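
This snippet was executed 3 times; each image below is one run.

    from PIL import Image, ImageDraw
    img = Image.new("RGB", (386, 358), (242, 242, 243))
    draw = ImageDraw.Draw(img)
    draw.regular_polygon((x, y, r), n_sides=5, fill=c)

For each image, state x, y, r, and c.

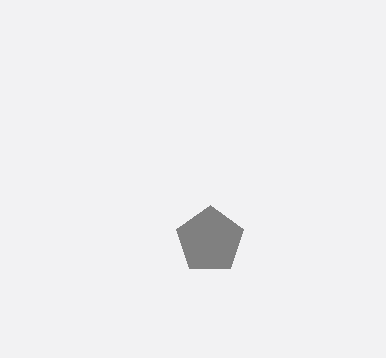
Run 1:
x = 210; y = 240; r = 35; c = 'gray'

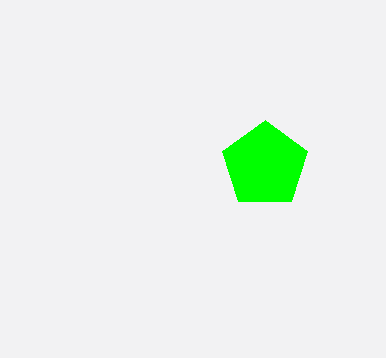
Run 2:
x = 265; y = 165; r = 45; c = 'lime'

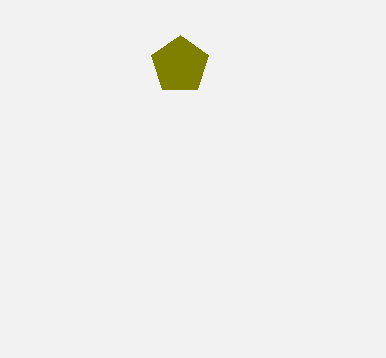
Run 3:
x = 180
y = 65
r = 30
c = 'olive'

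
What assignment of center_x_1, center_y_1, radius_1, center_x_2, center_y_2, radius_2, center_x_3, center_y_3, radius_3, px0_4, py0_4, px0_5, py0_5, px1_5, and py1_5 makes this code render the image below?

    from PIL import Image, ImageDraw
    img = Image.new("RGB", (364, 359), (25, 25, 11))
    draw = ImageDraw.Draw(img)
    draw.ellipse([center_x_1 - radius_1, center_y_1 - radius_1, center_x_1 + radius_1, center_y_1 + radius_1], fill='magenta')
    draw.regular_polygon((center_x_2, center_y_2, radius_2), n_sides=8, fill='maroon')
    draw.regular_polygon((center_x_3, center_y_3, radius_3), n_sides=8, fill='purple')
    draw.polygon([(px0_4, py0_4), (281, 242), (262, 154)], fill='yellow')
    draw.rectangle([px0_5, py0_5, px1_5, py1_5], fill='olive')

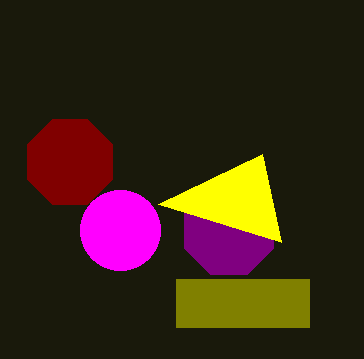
center_x_1 = 120, center_y_1 = 230, radius_1 = 40, center_x_2 = 70, center_y_2 = 162, radius_2 = 46, center_x_3 = 229, center_y_3 = 230, radius_3 = 48, px0_4 = 158, py0_4 = 204, px0_5 = 176, py0_5 = 279, px1_5 = 309, py1_5 = 327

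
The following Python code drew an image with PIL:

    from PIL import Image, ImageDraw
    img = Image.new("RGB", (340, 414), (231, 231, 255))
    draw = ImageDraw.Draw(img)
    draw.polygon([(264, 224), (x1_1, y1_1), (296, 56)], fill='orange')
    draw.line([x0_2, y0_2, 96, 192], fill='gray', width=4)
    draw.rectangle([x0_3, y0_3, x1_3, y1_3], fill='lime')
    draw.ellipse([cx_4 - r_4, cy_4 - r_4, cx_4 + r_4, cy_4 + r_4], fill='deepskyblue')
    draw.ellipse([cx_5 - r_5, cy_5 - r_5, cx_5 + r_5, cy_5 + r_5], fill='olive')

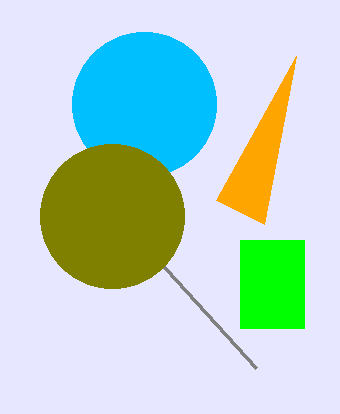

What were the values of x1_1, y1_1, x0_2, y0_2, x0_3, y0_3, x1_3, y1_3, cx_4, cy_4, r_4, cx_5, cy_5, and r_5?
x1_1 = 216, y1_1 = 200, x0_2 = 256, y0_2 = 368, x0_3 = 240, y0_3 = 240, x1_3 = 304, y1_3 = 328, cx_4 = 144, cy_4 = 104, r_4 = 72, cx_5 = 112, cy_5 = 216, r_5 = 72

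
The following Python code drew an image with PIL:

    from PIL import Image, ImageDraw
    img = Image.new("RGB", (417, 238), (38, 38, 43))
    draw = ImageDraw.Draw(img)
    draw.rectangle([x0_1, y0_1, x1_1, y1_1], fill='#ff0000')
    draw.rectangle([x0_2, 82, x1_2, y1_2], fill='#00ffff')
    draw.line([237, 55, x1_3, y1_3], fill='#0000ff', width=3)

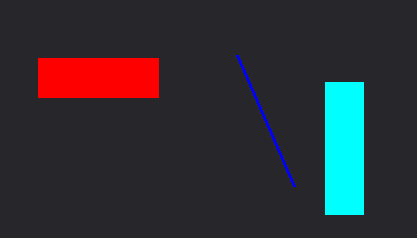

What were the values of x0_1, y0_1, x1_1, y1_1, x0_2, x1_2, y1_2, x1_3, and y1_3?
x0_1 = 38
y0_1 = 58
x1_1 = 158
y1_1 = 97
x0_2 = 325
x1_2 = 363
y1_2 = 214
x1_3 = 294
y1_3 = 186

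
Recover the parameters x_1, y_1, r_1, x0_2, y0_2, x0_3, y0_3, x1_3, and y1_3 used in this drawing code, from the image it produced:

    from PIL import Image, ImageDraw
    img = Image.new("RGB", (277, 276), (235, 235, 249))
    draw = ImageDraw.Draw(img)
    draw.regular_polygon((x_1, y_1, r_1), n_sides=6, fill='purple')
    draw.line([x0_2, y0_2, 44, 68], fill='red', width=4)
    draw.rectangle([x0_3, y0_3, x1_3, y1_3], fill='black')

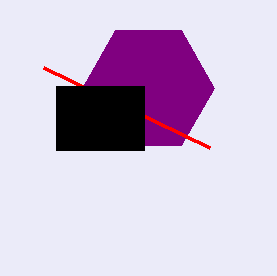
x_1 = 148
y_1 = 88
r_1 = 66
x0_2 = 210
y0_2 = 148
x0_3 = 56
y0_3 = 86
x1_3 = 144
y1_3 = 150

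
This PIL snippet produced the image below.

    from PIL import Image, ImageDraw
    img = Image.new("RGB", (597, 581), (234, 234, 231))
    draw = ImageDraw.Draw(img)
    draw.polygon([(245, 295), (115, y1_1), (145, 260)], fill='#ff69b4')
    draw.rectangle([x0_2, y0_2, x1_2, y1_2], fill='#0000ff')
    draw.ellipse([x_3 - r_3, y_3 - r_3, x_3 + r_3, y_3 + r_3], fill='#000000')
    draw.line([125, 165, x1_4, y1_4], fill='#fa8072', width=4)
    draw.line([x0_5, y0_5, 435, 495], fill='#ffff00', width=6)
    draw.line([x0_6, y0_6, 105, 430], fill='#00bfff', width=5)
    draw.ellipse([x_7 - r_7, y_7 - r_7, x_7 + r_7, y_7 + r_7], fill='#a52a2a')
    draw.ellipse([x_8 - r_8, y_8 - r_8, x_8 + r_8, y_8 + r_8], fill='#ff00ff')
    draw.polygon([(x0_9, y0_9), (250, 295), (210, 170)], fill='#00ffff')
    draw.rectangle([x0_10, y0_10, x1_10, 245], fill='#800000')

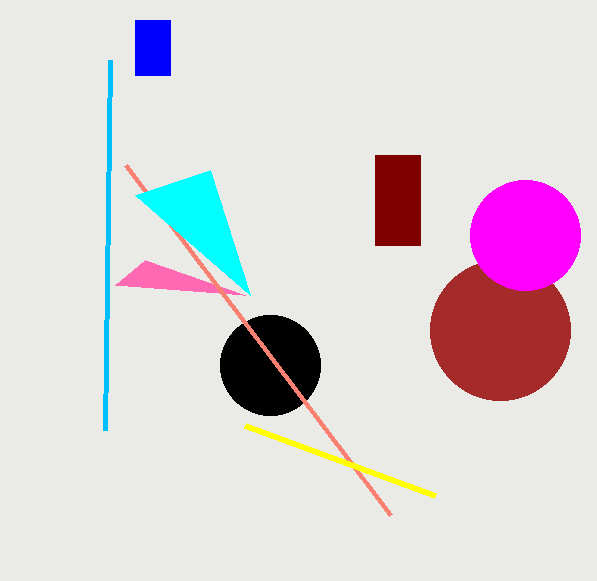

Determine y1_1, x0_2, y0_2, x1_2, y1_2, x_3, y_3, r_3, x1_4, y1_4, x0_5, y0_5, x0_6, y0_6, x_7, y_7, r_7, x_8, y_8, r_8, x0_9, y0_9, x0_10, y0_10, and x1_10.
y1_1 = 285; x0_2 = 135; y0_2 = 20; x1_2 = 170; y1_2 = 75; x_3 = 270; y_3 = 365; r_3 = 50; x1_4 = 390; y1_4 = 515; x0_5 = 245; y0_5 = 425; x0_6 = 110; y0_6 = 60; x_7 = 500; y_7 = 330; r_7 = 70; x_8 = 525; y_8 = 235; r_8 = 55; x0_9 = 135; y0_9 = 195; x0_10 = 375; y0_10 = 155; x1_10 = 420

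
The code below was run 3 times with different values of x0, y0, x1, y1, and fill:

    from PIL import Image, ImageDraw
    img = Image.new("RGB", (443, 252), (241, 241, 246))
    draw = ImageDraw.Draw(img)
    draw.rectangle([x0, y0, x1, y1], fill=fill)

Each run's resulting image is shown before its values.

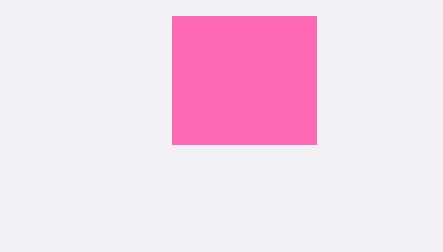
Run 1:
x0 = 172, y0 = 16, x1 = 316, y1 = 144, fill = 'hotpink'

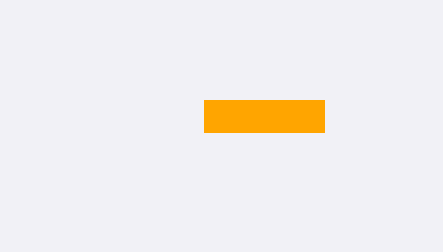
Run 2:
x0 = 204; y0 = 100; x1 = 324; y1 = 132; fill = 'orange'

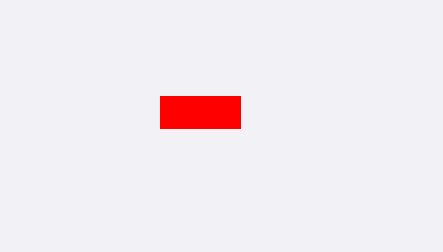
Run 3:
x0 = 160; y0 = 96; x1 = 240; y1 = 128; fill = 'red'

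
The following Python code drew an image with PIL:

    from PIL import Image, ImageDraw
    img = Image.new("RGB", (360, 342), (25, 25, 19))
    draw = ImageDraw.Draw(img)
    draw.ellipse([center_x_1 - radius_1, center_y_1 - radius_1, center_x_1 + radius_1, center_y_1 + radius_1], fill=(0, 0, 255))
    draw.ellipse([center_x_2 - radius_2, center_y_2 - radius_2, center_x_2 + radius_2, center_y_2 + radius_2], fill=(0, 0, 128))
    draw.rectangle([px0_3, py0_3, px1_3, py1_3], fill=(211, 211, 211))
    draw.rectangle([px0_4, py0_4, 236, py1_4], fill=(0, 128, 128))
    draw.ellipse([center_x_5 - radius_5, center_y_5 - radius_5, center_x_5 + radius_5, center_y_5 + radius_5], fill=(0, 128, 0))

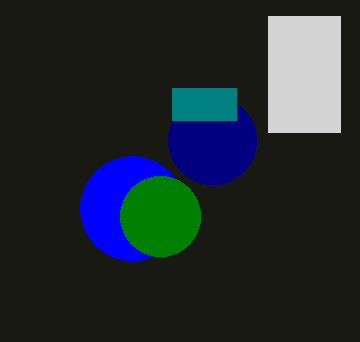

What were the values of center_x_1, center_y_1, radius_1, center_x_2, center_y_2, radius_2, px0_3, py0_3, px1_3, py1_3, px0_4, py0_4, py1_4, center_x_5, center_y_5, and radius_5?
center_x_1 = 132; center_y_1 = 208; radius_1 = 52; center_x_2 = 212; center_y_2 = 140; radius_2 = 44; px0_3 = 268; py0_3 = 16; px1_3 = 340; py1_3 = 132; px0_4 = 172; py0_4 = 88; py1_4 = 120; center_x_5 = 160; center_y_5 = 216; radius_5 = 40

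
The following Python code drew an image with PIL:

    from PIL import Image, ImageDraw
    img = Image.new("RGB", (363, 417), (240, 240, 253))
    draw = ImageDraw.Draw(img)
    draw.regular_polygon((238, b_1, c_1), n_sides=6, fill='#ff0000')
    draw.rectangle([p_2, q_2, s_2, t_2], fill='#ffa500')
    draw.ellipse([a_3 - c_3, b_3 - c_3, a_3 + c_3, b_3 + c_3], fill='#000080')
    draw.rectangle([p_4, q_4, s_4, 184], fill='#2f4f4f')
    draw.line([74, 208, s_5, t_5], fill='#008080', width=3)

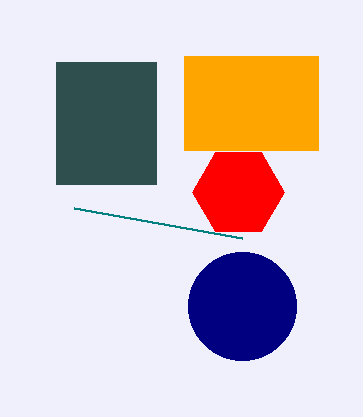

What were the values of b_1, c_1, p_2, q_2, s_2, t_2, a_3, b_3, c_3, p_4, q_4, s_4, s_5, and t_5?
b_1 = 192
c_1 = 46
p_2 = 184
q_2 = 56
s_2 = 318
t_2 = 150
a_3 = 242
b_3 = 306
c_3 = 54
p_4 = 56
q_4 = 62
s_4 = 156
s_5 = 242
t_5 = 238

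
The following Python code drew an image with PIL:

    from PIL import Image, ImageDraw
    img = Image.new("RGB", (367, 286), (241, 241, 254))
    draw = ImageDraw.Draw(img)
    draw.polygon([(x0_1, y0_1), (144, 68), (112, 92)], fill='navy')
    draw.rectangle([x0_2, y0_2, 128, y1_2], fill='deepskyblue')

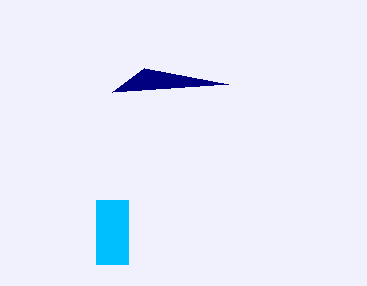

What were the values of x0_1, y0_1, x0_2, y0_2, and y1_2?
x0_1 = 228
y0_1 = 84
x0_2 = 96
y0_2 = 200
y1_2 = 264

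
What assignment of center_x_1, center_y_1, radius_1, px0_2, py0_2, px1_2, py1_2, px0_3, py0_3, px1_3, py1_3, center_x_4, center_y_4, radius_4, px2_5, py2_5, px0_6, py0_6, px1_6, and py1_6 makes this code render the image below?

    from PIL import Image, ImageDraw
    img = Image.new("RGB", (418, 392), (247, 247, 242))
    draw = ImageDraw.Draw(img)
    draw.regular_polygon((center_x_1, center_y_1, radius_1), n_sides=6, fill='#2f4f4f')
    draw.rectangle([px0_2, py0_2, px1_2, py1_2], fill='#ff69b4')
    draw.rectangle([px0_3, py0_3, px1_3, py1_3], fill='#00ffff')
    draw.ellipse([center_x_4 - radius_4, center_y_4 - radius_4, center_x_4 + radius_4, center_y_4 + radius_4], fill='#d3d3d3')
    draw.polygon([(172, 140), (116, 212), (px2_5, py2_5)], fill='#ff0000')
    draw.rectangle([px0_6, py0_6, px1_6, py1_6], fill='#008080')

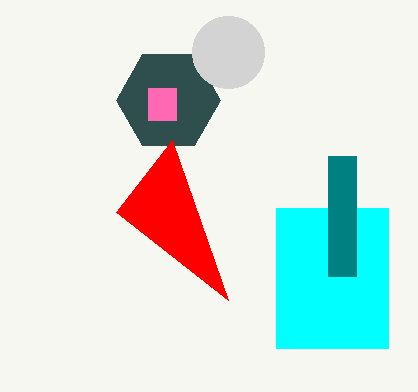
center_x_1 = 168, center_y_1 = 100, radius_1 = 52, px0_2 = 148, py0_2 = 88, px1_2 = 176, py1_2 = 120, px0_3 = 276, py0_3 = 208, px1_3 = 388, py1_3 = 348, center_x_4 = 228, center_y_4 = 52, radius_4 = 36, px2_5 = 228, py2_5 = 300, px0_6 = 328, py0_6 = 156, px1_6 = 356, py1_6 = 276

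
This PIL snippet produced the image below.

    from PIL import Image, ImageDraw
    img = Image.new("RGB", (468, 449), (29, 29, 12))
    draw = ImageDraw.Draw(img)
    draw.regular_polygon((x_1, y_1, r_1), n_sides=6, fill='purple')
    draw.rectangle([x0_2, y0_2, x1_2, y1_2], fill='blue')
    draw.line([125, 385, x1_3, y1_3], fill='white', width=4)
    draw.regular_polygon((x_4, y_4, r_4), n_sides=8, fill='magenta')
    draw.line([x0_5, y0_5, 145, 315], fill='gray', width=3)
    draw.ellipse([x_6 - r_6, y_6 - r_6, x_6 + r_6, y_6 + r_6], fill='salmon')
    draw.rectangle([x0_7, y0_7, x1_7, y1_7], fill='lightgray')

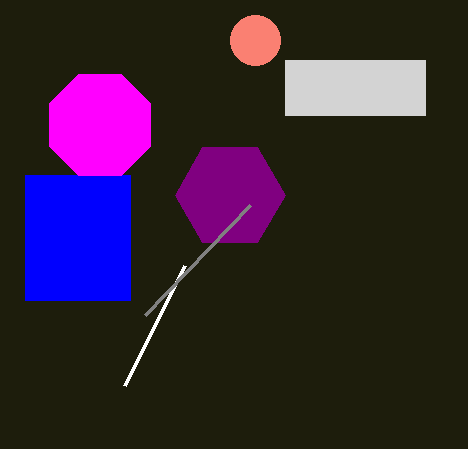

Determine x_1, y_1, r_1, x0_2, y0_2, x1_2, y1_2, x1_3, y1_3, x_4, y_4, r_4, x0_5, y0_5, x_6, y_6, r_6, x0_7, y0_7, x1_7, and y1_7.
x_1 = 230, y_1 = 195, r_1 = 55, x0_2 = 25, y0_2 = 175, x1_2 = 130, y1_2 = 300, x1_3 = 185, y1_3 = 265, x_4 = 100, y_4 = 125, r_4 = 55, x0_5 = 250, y0_5 = 205, x_6 = 255, y_6 = 40, r_6 = 25, x0_7 = 285, y0_7 = 60, x1_7 = 425, y1_7 = 115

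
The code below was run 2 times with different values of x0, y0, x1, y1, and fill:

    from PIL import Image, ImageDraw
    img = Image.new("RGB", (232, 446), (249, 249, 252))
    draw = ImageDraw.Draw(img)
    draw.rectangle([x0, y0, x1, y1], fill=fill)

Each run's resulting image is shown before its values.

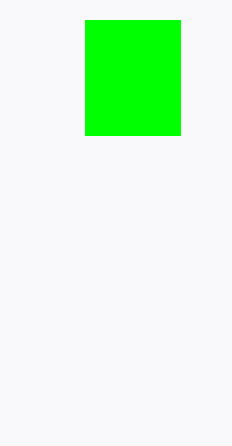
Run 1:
x0 = 85
y0 = 20
x1 = 180
y1 = 135
fill = 'lime'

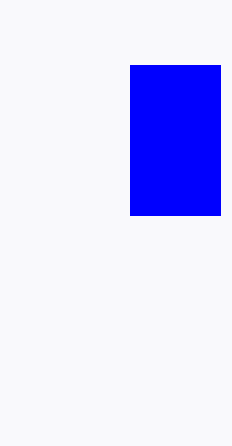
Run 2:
x0 = 130
y0 = 65
x1 = 220
y1 = 215
fill = 'blue'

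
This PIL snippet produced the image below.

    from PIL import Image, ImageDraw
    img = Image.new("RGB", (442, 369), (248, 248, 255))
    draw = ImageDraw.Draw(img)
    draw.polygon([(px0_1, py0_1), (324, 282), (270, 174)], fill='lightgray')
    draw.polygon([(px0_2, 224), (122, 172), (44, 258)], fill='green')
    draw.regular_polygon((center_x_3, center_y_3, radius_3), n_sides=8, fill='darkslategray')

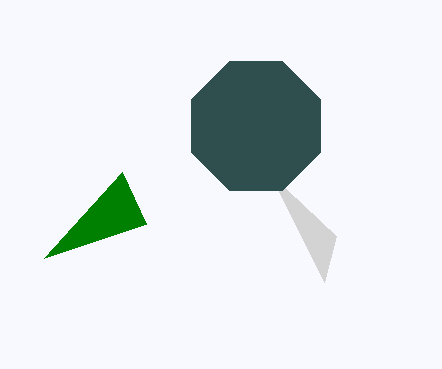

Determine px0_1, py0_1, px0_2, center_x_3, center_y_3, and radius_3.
px0_1 = 336
py0_1 = 236
px0_2 = 146
center_x_3 = 256
center_y_3 = 126
radius_3 = 70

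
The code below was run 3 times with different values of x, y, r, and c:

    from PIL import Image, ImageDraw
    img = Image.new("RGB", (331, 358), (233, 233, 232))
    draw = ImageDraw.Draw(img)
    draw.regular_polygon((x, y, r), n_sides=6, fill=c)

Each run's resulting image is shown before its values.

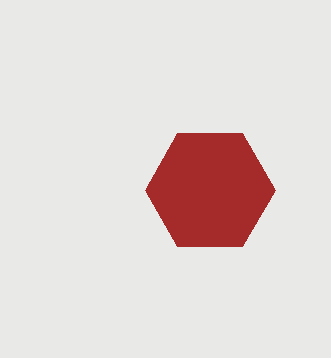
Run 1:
x = 210, y = 190, r = 65, c = 'brown'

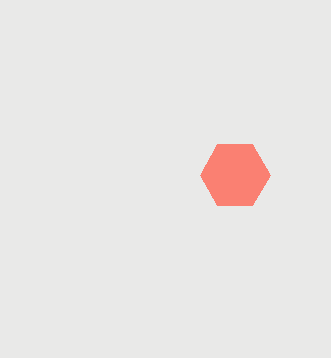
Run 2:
x = 235
y = 175
r = 35
c = 'salmon'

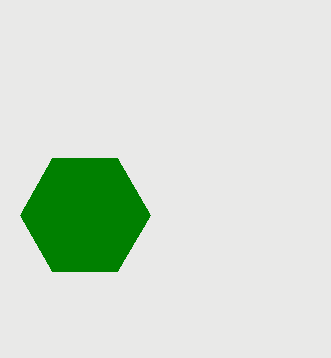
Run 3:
x = 85; y = 215; r = 65; c = 'green'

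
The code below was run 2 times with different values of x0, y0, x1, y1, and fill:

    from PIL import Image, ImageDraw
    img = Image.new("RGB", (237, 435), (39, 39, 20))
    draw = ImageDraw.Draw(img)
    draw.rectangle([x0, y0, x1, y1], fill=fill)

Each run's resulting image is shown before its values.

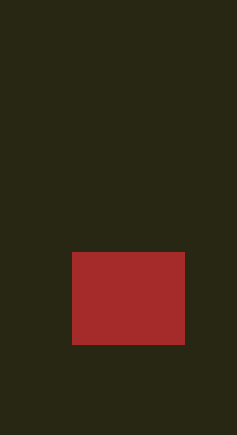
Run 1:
x0 = 72; y0 = 252; x1 = 184; y1 = 344; fill = 'brown'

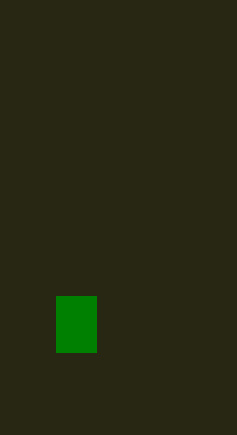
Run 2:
x0 = 56
y0 = 296
x1 = 96
y1 = 352
fill = 'green'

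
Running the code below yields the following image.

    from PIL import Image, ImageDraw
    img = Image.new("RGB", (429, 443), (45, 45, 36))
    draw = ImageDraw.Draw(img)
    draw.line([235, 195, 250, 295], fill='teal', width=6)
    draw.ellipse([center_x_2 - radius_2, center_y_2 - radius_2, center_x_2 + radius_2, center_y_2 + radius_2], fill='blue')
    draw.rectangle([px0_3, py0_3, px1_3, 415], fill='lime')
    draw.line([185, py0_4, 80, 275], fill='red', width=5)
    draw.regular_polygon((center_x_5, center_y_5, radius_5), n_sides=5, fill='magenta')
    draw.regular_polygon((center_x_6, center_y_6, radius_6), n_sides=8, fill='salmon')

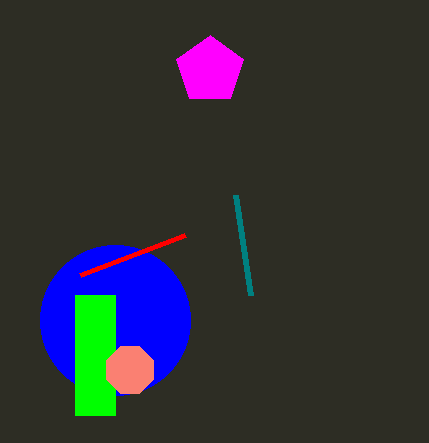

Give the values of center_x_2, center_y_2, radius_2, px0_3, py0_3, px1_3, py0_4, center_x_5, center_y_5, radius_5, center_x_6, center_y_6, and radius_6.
center_x_2 = 115, center_y_2 = 320, radius_2 = 75, px0_3 = 75, py0_3 = 295, px1_3 = 115, py0_4 = 235, center_x_5 = 210, center_y_5 = 70, radius_5 = 35, center_x_6 = 130, center_y_6 = 370, radius_6 = 25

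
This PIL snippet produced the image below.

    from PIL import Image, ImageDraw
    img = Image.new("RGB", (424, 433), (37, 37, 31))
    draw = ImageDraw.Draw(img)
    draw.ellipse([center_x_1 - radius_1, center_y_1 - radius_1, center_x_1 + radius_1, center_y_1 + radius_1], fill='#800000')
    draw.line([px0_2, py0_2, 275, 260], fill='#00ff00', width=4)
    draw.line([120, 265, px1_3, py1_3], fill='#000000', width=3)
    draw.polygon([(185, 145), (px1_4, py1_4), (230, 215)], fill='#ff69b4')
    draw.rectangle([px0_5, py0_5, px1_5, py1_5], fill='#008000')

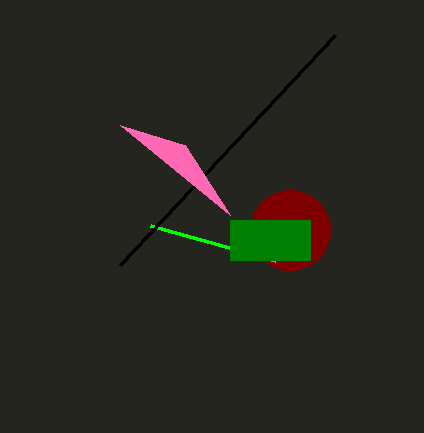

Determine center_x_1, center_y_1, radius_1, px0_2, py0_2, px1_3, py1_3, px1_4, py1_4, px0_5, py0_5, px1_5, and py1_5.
center_x_1 = 290
center_y_1 = 230
radius_1 = 40
px0_2 = 150
py0_2 = 225
px1_3 = 335
py1_3 = 35
px1_4 = 120
py1_4 = 125
px0_5 = 230
py0_5 = 220
px1_5 = 310
py1_5 = 260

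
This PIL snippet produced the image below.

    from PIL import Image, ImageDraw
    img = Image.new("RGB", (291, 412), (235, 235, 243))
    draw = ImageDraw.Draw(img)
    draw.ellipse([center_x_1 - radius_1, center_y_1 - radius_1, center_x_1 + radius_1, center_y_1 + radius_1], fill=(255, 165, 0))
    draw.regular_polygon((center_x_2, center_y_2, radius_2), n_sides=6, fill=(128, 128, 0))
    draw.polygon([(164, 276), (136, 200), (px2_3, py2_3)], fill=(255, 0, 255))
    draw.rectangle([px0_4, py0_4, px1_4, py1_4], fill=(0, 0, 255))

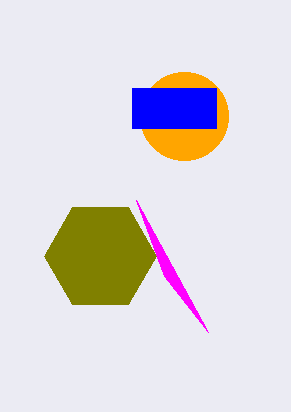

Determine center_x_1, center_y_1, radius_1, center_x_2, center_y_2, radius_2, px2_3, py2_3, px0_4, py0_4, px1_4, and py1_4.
center_x_1 = 184
center_y_1 = 116
radius_1 = 44
center_x_2 = 100
center_y_2 = 256
radius_2 = 56
px2_3 = 208
py2_3 = 332
px0_4 = 132
py0_4 = 88
px1_4 = 216
py1_4 = 128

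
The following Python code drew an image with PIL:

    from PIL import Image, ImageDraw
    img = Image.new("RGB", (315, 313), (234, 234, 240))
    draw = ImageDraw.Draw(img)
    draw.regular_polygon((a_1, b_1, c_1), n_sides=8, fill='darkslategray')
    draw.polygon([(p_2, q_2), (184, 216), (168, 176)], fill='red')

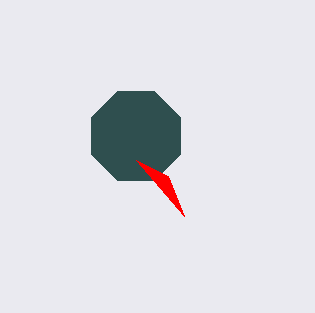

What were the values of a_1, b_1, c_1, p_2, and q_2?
a_1 = 136, b_1 = 136, c_1 = 48, p_2 = 136, q_2 = 160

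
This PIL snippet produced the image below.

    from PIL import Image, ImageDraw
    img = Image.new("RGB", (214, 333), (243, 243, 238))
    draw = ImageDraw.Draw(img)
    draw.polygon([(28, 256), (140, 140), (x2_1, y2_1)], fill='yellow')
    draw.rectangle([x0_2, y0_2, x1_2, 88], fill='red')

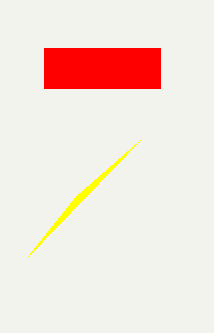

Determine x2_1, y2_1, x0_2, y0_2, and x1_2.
x2_1 = 76
y2_1 = 196
x0_2 = 44
y0_2 = 48
x1_2 = 160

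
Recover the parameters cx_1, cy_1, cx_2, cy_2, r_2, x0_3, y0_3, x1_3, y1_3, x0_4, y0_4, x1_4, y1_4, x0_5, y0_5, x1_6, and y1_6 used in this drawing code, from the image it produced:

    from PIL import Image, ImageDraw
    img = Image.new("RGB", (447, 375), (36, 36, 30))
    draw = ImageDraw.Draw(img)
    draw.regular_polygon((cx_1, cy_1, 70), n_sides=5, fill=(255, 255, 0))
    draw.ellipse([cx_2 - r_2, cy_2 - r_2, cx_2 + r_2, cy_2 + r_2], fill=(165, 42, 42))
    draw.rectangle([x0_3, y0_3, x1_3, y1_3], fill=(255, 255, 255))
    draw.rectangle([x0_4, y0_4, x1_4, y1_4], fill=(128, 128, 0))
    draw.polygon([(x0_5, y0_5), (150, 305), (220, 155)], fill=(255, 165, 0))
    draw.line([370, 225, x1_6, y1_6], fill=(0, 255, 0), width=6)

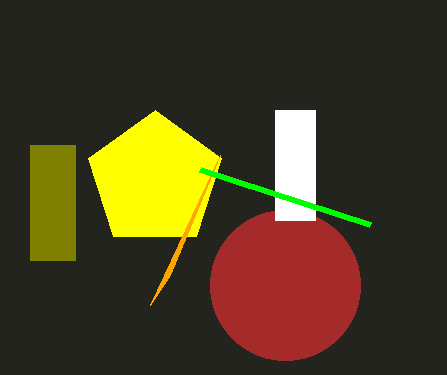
cx_1 = 155
cy_1 = 180
cx_2 = 285
cy_2 = 285
r_2 = 75
x0_3 = 275
y0_3 = 110
x1_3 = 315
y1_3 = 220
x0_4 = 30
y0_4 = 145
x1_4 = 75
y1_4 = 260
x0_5 = 170
y0_5 = 275
x1_6 = 200
y1_6 = 170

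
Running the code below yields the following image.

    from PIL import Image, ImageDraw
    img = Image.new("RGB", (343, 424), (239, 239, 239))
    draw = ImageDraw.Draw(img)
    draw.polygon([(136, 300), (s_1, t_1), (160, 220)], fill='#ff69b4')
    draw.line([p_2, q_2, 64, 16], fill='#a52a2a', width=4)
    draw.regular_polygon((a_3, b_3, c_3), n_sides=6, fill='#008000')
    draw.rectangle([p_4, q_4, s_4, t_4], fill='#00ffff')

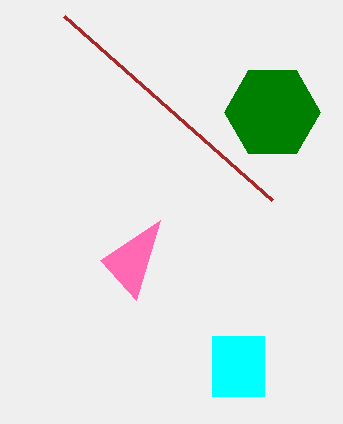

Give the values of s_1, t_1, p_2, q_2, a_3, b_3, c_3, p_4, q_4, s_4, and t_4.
s_1 = 100
t_1 = 260
p_2 = 272
q_2 = 200
a_3 = 272
b_3 = 112
c_3 = 48
p_4 = 212
q_4 = 336
s_4 = 264
t_4 = 396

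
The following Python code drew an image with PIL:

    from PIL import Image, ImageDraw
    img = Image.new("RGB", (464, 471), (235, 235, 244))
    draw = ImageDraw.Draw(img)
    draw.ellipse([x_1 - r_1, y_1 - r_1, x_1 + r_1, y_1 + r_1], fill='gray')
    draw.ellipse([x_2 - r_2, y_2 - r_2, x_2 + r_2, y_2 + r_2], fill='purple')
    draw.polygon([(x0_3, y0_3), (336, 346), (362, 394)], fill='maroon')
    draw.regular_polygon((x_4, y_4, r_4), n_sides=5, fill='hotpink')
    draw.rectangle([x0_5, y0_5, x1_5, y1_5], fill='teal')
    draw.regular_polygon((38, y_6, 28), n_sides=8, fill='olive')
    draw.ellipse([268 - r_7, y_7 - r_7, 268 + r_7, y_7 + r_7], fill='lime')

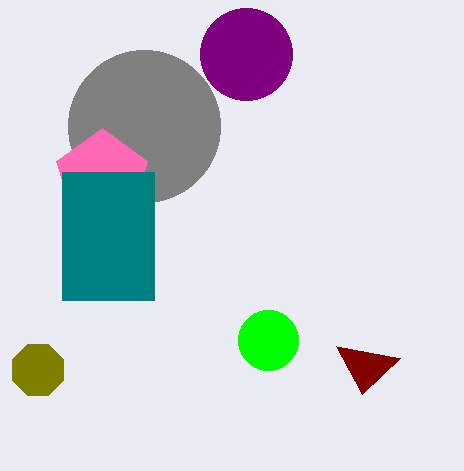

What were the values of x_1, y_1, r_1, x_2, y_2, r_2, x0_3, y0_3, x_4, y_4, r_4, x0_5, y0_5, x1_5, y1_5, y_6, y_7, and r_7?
x_1 = 144, y_1 = 126, r_1 = 76, x_2 = 246, y_2 = 54, r_2 = 46, x0_3 = 400, y0_3 = 358, x_4 = 102, y_4 = 176, r_4 = 48, x0_5 = 62, y0_5 = 172, x1_5 = 154, y1_5 = 300, y_6 = 370, y_7 = 340, r_7 = 30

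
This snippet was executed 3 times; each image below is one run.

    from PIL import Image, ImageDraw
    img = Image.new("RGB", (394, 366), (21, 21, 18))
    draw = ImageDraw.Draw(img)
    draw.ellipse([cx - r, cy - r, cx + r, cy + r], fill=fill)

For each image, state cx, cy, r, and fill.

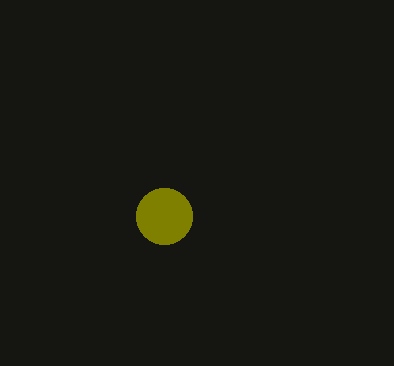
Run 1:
cx = 164
cy = 216
r = 28
fill = 'olive'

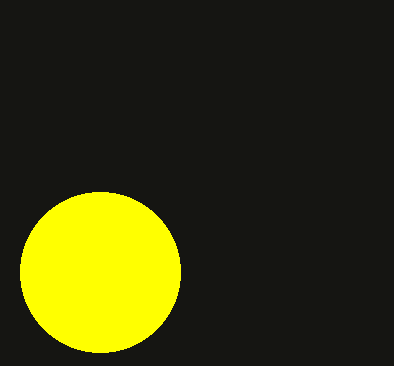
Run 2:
cx = 100
cy = 272
r = 80
fill = 'yellow'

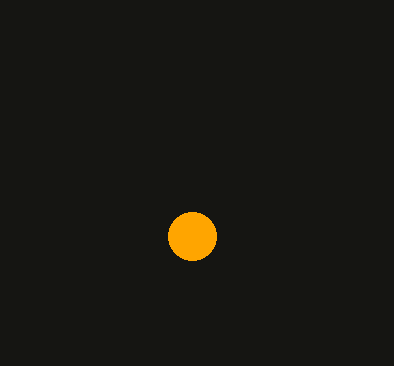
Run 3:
cx = 192, cy = 236, r = 24, fill = 'orange'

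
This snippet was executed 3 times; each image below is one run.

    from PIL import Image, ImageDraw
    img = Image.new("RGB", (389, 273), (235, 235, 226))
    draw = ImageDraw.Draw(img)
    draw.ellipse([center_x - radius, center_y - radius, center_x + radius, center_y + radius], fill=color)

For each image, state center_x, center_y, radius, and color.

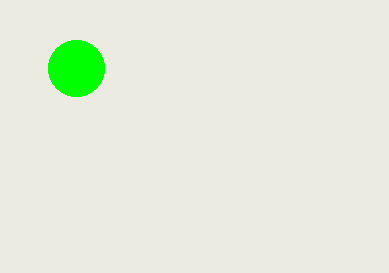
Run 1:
center_x = 76; center_y = 68; radius = 28; color = 'lime'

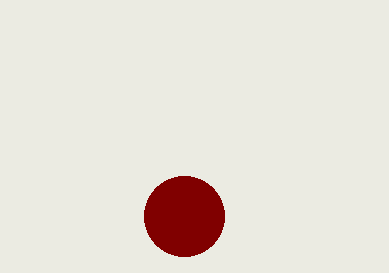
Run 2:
center_x = 184; center_y = 216; radius = 40; color = 'maroon'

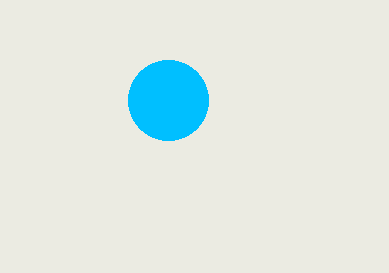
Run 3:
center_x = 168, center_y = 100, radius = 40, color = 'deepskyblue'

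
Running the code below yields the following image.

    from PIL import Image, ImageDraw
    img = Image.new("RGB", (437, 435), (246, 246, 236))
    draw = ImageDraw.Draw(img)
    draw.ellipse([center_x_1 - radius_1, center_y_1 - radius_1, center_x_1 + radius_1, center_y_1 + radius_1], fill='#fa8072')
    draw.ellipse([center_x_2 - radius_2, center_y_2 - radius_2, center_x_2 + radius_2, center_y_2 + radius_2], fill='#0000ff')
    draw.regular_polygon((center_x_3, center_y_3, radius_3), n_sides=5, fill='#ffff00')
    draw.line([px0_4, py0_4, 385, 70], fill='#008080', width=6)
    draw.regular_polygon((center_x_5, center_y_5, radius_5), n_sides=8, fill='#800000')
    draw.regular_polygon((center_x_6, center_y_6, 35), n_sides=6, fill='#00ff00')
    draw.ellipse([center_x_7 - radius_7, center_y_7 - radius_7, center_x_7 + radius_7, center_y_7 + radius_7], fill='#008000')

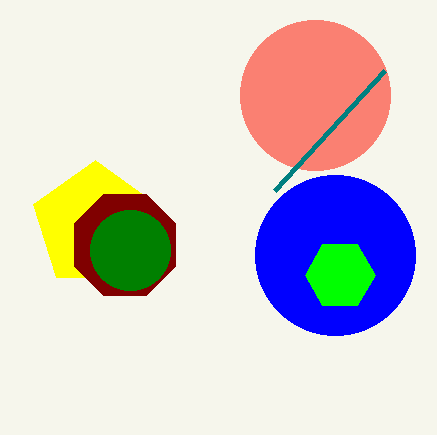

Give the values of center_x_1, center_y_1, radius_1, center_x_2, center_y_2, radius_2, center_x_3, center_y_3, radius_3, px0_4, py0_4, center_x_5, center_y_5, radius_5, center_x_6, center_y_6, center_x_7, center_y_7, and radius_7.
center_x_1 = 315
center_y_1 = 95
radius_1 = 75
center_x_2 = 335
center_y_2 = 255
radius_2 = 80
center_x_3 = 95
center_y_3 = 225
radius_3 = 65
px0_4 = 275
py0_4 = 190
center_x_5 = 125
center_y_5 = 245
radius_5 = 55
center_x_6 = 340
center_y_6 = 275
center_x_7 = 130
center_y_7 = 250
radius_7 = 40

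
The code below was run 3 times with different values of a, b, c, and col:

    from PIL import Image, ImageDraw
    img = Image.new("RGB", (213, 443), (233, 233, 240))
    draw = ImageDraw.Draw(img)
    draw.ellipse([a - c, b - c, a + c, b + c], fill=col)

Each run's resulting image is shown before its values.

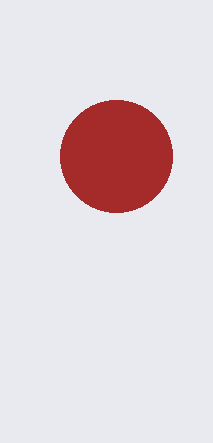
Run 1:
a = 116; b = 156; c = 56; col = 'brown'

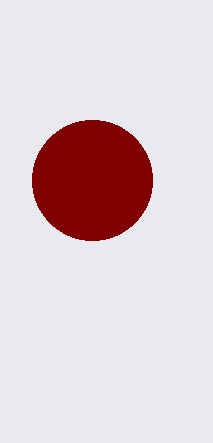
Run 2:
a = 92; b = 180; c = 60; col = 'maroon'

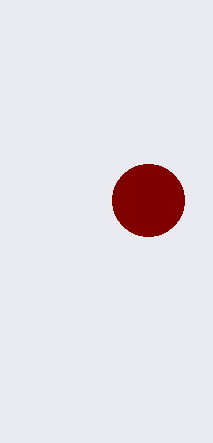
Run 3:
a = 148; b = 200; c = 36; col = 'maroon'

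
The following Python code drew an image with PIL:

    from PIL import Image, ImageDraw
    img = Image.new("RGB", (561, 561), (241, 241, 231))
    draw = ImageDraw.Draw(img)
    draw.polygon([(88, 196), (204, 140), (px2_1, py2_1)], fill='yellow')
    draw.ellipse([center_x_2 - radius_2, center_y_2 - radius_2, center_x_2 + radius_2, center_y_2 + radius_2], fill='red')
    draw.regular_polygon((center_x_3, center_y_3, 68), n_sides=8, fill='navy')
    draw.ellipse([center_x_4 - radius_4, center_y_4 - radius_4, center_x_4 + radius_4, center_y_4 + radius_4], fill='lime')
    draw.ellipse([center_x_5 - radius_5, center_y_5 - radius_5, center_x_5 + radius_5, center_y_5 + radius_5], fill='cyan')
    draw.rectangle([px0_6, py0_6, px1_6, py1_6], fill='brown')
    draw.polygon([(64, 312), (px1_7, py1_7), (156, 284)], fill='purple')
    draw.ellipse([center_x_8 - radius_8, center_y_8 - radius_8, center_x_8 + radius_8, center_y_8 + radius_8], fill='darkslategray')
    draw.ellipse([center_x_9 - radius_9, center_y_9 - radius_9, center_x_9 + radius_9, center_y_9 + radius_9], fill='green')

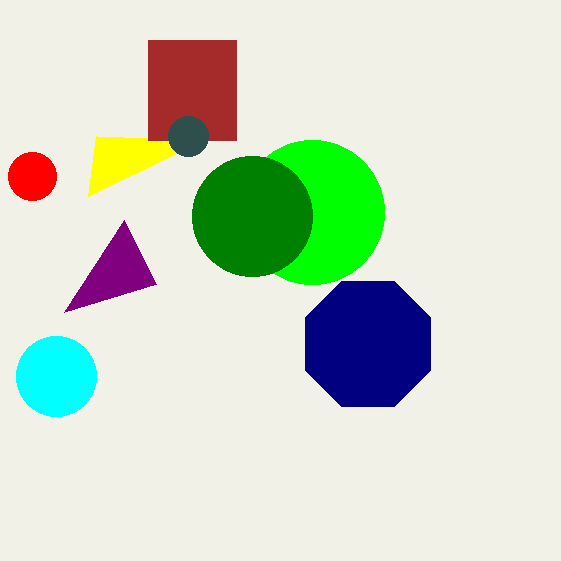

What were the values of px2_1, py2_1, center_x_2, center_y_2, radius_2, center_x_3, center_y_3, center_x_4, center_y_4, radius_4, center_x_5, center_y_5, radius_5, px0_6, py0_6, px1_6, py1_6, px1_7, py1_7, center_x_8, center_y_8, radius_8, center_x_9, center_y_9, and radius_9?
px2_1 = 96
py2_1 = 136
center_x_2 = 32
center_y_2 = 176
radius_2 = 24
center_x_3 = 368
center_y_3 = 344
center_x_4 = 312
center_y_4 = 212
radius_4 = 72
center_x_5 = 56
center_y_5 = 376
radius_5 = 40
px0_6 = 148
py0_6 = 40
px1_6 = 236
py1_6 = 140
px1_7 = 124
py1_7 = 220
center_x_8 = 188
center_y_8 = 136
radius_8 = 20
center_x_9 = 252
center_y_9 = 216
radius_9 = 60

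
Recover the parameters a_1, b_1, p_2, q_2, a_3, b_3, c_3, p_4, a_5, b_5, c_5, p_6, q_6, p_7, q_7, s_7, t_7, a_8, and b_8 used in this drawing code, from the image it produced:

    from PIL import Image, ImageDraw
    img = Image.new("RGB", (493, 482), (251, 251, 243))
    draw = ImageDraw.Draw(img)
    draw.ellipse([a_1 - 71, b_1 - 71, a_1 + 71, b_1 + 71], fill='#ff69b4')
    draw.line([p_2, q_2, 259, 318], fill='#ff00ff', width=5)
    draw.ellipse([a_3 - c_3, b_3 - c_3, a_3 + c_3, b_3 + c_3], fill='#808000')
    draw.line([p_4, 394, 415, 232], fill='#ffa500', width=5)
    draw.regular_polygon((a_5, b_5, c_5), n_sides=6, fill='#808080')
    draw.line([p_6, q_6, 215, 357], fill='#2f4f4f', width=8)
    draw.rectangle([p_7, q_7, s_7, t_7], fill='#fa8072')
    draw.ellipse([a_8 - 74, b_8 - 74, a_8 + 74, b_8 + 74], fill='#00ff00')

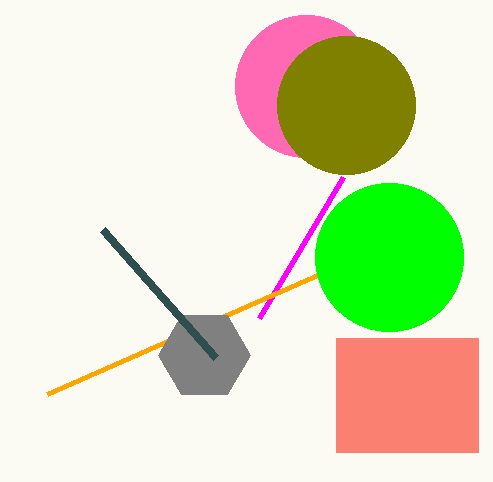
a_1 = 306; b_1 = 86; p_2 = 343; q_2 = 177; a_3 = 346; b_3 = 105; c_3 = 69; p_4 = 47; a_5 = 204; b_5 = 355; c_5 = 46; p_6 = 102; q_6 = 229; p_7 = 336; q_7 = 338; s_7 = 478; t_7 = 452; a_8 = 389; b_8 = 257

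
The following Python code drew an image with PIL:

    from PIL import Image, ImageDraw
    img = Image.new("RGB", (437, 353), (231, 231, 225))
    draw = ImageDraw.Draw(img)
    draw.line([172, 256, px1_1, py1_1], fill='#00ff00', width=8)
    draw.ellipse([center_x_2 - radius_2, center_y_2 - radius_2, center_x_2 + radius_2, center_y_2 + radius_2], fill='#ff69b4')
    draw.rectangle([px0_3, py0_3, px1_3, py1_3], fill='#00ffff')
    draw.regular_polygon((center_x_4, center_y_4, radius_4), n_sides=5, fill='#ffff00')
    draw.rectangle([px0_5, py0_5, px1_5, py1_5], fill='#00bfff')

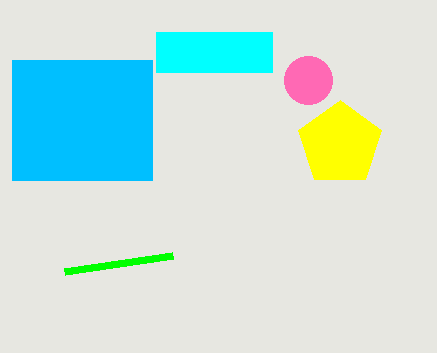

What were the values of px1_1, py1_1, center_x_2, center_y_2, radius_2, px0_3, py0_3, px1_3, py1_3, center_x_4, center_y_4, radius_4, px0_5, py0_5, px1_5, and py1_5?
px1_1 = 64
py1_1 = 272
center_x_2 = 308
center_y_2 = 80
radius_2 = 24
px0_3 = 156
py0_3 = 32
px1_3 = 272
py1_3 = 72
center_x_4 = 340
center_y_4 = 144
radius_4 = 44
px0_5 = 12
py0_5 = 60
px1_5 = 152
py1_5 = 180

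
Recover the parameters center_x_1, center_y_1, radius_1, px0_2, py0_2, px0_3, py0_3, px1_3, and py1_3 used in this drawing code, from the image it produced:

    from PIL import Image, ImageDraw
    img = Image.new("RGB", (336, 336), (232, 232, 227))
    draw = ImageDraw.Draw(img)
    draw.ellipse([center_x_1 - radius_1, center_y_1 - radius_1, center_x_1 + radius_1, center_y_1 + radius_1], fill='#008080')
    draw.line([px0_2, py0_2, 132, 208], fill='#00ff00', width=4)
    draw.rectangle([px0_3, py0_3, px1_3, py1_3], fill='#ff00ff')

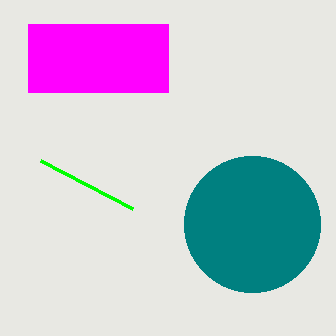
center_x_1 = 252; center_y_1 = 224; radius_1 = 68; px0_2 = 40; py0_2 = 160; px0_3 = 28; py0_3 = 24; px1_3 = 168; py1_3 = 92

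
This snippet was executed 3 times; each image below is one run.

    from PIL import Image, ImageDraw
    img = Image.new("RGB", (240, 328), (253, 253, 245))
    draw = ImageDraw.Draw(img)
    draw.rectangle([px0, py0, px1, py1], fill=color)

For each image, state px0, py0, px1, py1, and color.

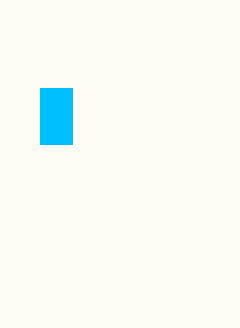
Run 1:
px0 = 40
py0 = 88
px1 = 72
py1 = 144
color = 'deepskyblue'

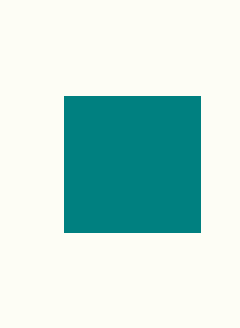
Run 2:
px0 = 64; py0 = 96; px1 = 200; py1 = 232; color = 'teal'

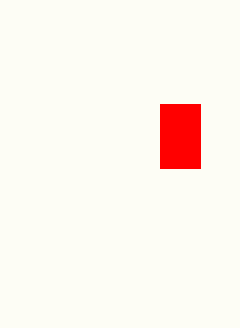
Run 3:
px0 = 160
py0 = 104
px1 = 200
py1 = 168
color = 'red'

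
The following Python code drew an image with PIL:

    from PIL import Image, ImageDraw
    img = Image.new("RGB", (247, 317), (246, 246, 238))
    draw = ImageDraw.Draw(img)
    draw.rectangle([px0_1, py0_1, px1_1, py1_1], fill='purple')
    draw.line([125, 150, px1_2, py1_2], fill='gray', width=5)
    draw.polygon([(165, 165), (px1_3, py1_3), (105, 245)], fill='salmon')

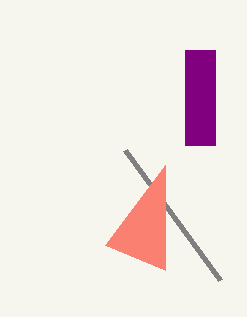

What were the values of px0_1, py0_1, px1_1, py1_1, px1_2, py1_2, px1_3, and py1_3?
px0_1 = 185
py0_1 = 50
px1_1 = 215
py1_1 = 145
px1_2 = 220
py1_2 = 280
px1_3 = 165
py1_3 = 270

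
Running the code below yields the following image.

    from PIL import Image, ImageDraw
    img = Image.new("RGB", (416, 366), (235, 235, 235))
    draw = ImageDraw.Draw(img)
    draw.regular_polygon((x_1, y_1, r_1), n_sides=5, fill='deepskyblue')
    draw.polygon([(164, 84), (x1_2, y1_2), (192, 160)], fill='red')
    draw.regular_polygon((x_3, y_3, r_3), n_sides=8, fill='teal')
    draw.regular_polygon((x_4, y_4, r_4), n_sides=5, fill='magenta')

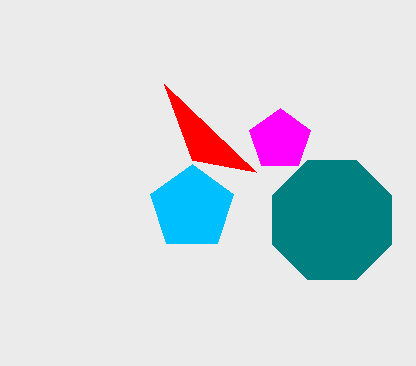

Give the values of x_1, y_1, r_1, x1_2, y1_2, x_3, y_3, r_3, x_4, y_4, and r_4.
x_1 = 192, y_1 = 208, r_1 = 44, x1_2 = 256, y1_2 = 172, x_3 = 332, y_3 = 220, r_3 = 64, x_4 = 280, y_4 = 140, r_4 = 32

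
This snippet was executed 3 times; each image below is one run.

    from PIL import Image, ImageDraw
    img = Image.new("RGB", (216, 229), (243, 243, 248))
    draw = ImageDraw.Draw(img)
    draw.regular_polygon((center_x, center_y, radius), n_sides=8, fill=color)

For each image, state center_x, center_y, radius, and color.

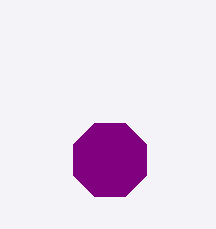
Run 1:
center_x = 110, center_y = 160, radius = 40, color = 'purple'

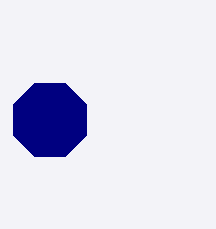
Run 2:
center_x = 50, center_y = 120, radius = 40, color = 'navy'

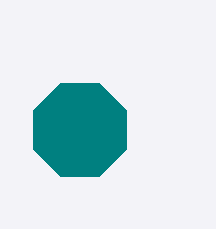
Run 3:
center_x = 80
center_y = 130
radius = 50
color = 'teal'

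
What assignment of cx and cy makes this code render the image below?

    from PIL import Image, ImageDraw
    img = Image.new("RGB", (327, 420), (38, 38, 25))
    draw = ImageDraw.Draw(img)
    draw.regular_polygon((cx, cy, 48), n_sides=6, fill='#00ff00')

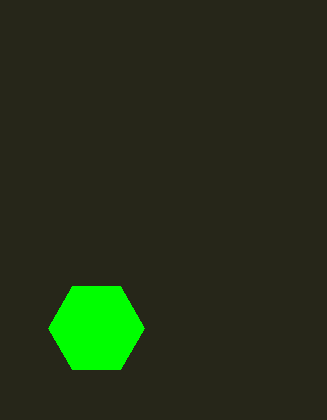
cx = 96; cy = 328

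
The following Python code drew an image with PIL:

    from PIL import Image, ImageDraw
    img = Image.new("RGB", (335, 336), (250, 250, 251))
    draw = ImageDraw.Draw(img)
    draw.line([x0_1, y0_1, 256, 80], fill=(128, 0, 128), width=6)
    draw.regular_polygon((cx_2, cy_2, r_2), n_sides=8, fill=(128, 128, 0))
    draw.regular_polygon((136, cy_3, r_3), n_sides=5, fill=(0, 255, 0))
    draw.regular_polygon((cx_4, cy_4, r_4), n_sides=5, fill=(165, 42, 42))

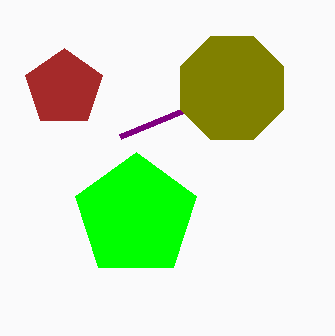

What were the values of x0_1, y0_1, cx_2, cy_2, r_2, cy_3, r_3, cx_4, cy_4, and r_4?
x0_1 = 120
y0_1 = 136
cx_2 = 232
cy_2 = 88
r_2 = 56
cy_3 = 216
r_3 = 64
cx_4 = 64
cy_4 = 88
r_4 = 40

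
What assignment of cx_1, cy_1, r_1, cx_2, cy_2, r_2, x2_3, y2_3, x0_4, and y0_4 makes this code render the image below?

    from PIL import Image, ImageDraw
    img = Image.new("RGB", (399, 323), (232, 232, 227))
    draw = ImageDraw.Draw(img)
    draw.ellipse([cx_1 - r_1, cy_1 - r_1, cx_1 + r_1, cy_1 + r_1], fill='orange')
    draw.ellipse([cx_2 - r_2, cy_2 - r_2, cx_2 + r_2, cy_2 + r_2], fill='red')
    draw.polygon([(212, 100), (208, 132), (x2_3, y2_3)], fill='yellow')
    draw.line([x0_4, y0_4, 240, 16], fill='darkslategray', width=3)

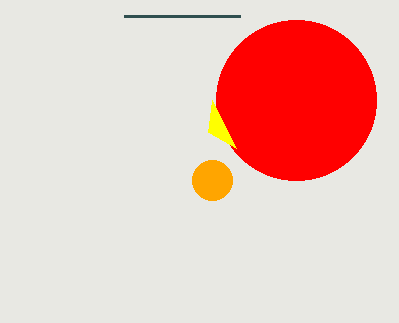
cx_1 = 212
cy_1 = 180
r_1 = 20
cx_2 = 296
cy_2 = 100
r_2 = 80
x2_3 = 236
y2_3 = 148
x0_4 = 124
y0_4 = 16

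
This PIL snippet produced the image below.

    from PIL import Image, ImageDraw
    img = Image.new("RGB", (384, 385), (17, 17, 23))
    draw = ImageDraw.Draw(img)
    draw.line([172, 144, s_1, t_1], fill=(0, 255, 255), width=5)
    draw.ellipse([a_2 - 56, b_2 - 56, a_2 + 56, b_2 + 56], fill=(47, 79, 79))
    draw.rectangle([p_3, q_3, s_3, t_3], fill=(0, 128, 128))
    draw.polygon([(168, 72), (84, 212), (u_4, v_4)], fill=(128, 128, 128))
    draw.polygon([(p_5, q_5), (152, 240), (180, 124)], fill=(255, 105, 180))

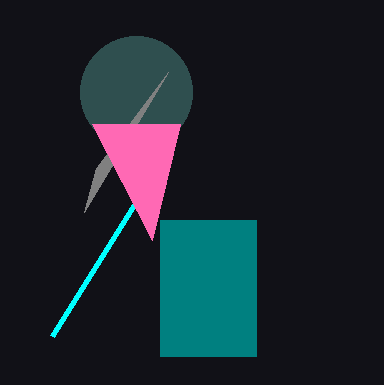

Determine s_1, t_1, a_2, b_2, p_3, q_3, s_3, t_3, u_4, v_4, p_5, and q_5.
s_1 = 52, t_1 = 336, a_2 = 136, b_2 = 92, p_3 = 160, q_3 = 220, s_3 = 256, t_3 = 356, u_4 = 96, v_4 = 168, p_5 = 92, q_5 = 124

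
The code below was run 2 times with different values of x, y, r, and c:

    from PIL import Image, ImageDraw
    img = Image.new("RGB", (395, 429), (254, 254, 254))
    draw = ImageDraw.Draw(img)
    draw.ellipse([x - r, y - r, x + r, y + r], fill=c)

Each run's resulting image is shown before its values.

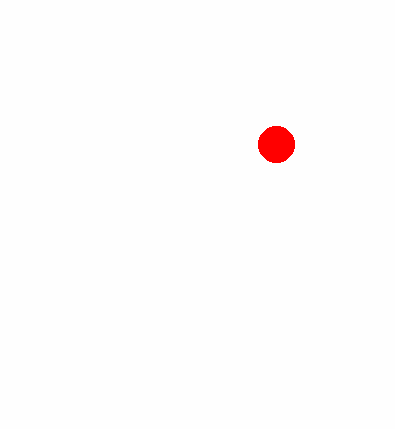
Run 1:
x = 276, y = 144, r = 18, c = 'red'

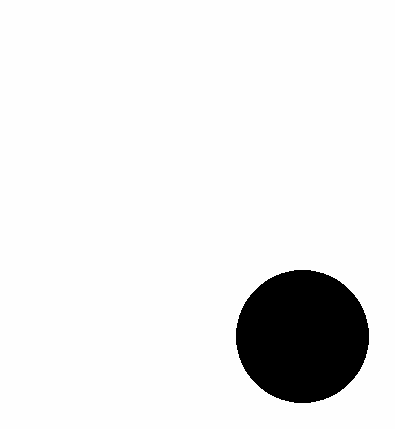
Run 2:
x = 302
y = 336
r = 66
c = 'black'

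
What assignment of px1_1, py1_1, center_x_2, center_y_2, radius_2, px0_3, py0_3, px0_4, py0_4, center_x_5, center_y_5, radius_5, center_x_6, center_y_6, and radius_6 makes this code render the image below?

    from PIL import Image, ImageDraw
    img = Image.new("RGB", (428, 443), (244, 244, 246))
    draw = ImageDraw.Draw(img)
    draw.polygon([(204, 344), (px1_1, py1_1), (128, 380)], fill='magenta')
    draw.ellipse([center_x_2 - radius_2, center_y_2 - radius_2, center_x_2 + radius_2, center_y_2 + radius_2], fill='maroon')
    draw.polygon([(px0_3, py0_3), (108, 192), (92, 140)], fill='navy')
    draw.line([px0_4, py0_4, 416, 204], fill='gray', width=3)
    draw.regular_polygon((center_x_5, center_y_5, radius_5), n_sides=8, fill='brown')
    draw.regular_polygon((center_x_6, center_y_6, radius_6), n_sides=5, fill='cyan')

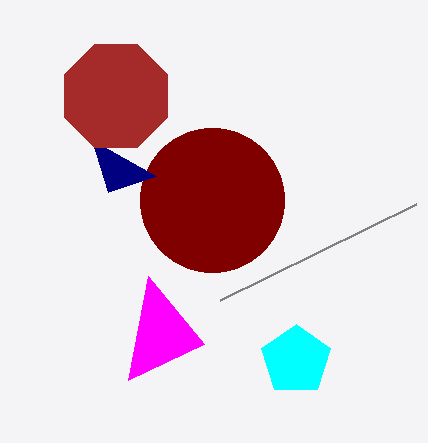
px1_1 = 148
py1_1 = 276
center_x_2 = 212
center_y_2 = 200
radius_2 = 72
px0_3 = 156
py0_3 = 176
px0_4 = 220
py0_4 = 300
center_x_5 = 116
center_y_5 = 96
radius_5 = 56
center_x_6 = 296
center_y_6 = 360
radius_6 = 36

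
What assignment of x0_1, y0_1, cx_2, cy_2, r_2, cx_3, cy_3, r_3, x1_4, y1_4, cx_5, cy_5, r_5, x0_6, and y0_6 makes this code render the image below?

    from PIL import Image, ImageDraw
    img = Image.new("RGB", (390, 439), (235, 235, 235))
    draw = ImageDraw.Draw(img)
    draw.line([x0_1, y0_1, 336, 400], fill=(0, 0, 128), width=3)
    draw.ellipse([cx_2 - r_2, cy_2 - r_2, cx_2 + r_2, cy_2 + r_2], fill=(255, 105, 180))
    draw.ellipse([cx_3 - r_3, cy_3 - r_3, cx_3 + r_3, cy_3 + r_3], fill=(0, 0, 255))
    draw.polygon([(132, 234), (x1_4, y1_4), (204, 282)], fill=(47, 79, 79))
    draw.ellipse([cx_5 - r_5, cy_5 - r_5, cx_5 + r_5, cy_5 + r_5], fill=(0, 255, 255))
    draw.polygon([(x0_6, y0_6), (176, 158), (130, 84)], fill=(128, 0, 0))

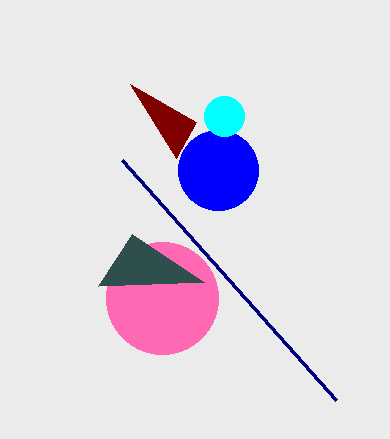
x0_1 = 122, y0_1 = 160, cx_2 = 162, cy_2 = 298, r_2 = 56, cx_3 = 218, cy_3 = 170, r_3 = 40, x1_4 = 98, y1_4 = 286, cx_5 = 224, cy_5 = 116, r_5 = 20, x0_6 = 196, y0_6 = 122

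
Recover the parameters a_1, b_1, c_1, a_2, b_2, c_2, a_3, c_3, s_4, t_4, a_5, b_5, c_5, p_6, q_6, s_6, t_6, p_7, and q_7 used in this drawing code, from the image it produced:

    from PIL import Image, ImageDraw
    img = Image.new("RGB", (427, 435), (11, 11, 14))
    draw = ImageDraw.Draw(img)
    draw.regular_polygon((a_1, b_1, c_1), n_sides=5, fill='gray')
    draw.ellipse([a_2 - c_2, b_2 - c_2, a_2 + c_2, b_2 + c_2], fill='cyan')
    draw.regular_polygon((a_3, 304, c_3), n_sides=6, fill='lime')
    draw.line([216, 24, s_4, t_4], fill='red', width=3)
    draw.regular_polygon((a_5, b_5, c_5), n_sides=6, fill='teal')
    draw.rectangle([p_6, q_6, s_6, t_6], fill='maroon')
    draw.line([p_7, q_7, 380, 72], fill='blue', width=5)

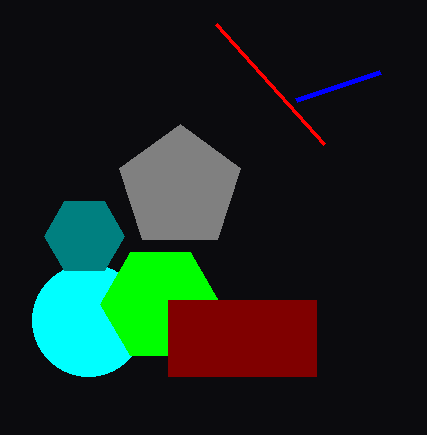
a_1 = 180, b_1 = 188, c_1 = 64, a_2 = 88, b_2 = 320, c_2 = 56, a_3 = 160, c_3 = 60, s_4 = 324, t_4 = 144, a_5 = 84, b_5 = 236, c_5 = 40, p_6 = 168, q_6 = 300, s_6 = 316, t_6 = 376, p_7 = 296, q_7 = 100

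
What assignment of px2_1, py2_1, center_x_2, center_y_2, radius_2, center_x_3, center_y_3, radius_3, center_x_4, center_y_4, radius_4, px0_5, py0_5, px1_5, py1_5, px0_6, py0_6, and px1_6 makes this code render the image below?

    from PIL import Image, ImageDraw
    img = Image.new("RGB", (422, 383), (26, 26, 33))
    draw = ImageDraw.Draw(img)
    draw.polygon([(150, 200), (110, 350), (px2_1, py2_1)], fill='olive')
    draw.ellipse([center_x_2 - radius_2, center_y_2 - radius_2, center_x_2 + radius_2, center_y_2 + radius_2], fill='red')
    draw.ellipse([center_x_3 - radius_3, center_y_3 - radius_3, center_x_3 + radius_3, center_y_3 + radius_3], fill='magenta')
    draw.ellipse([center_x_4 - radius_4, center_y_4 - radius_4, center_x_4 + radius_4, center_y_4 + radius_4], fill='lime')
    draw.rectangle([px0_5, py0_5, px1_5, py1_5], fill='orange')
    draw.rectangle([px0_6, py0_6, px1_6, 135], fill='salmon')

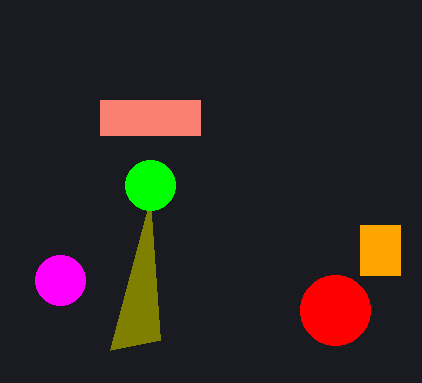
px2_1 = 160; py2_1 = 340; center_x_2 = 335; center_y_2 = 310; radius_2 = 35; center_x_3 = 60; center_y_3 = 280; radius_3 = 25; center_x_4 = 150; center_y_4 = 185; radius_4 = 25; px0_5 = 360; py0_5 = 225; px1_5 = 400; py1_5 = 275; px0_6 = 100; py0_6 = 100; px1_6 = 200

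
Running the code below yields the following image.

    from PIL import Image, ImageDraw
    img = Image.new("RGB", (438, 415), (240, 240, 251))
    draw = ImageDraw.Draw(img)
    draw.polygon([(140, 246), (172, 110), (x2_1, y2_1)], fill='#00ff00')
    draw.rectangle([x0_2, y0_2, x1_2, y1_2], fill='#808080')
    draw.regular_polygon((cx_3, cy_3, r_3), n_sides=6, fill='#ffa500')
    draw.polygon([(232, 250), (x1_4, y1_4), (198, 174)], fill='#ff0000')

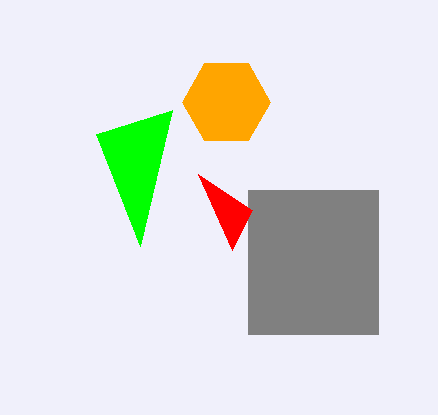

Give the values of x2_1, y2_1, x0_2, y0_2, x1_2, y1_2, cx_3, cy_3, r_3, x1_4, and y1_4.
x2_1 = 96; y2_1 = 134; x0_2 = 248; y0_2 = 190; x1_2 = 378; y1_2 = 334; cx_3 = 226; cy_3 = 102; r_3 = 44; x1_4 = 252; y1_4 = 210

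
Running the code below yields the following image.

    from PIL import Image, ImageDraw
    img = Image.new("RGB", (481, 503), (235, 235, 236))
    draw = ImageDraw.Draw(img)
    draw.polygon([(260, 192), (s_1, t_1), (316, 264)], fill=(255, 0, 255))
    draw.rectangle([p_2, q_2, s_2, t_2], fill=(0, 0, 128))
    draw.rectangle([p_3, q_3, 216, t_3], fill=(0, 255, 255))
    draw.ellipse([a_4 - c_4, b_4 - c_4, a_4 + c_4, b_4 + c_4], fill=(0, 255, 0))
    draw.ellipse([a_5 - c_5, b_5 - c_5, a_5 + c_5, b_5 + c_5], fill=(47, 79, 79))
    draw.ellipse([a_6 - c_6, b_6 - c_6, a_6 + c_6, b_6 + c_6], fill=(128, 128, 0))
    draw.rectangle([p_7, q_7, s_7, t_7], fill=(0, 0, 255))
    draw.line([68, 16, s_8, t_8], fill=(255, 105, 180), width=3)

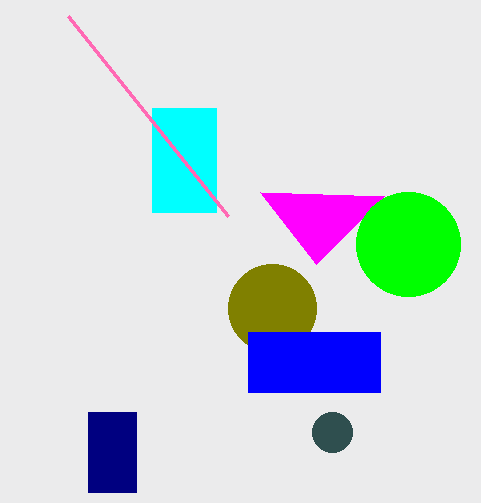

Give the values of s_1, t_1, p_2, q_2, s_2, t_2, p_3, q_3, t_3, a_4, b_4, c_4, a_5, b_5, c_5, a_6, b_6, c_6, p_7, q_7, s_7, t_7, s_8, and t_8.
s_1 = 384, t_1 = 196, p_2 = 88, q_2 = 412, s_2 = 136, t_2 = 492, p_3 = 152, q_3 = 108, t_3 = 212, a_4 = 408, b_4 = 244, c_4 = 52, a_5 = 332, b_5 = 432, c_5 = 20, a_6 = 272, b_6 = 308, c_6 = 44, p_7 = 248, q_7 = 332, s_7 = 380, t_7 = 392, s_8 = 228, t_8 = 216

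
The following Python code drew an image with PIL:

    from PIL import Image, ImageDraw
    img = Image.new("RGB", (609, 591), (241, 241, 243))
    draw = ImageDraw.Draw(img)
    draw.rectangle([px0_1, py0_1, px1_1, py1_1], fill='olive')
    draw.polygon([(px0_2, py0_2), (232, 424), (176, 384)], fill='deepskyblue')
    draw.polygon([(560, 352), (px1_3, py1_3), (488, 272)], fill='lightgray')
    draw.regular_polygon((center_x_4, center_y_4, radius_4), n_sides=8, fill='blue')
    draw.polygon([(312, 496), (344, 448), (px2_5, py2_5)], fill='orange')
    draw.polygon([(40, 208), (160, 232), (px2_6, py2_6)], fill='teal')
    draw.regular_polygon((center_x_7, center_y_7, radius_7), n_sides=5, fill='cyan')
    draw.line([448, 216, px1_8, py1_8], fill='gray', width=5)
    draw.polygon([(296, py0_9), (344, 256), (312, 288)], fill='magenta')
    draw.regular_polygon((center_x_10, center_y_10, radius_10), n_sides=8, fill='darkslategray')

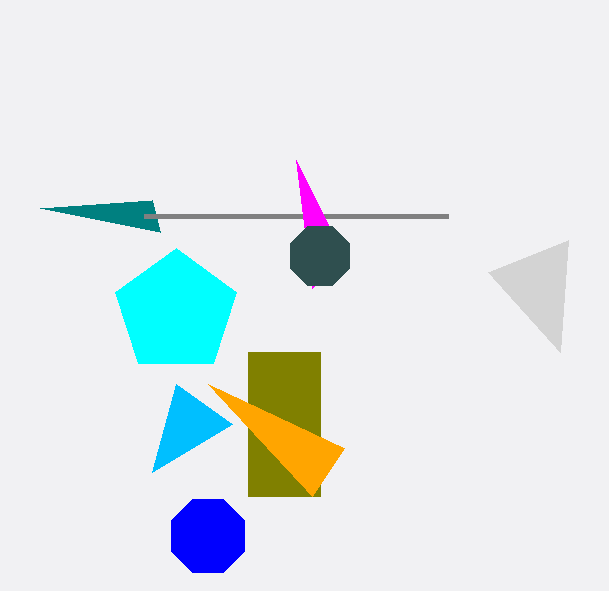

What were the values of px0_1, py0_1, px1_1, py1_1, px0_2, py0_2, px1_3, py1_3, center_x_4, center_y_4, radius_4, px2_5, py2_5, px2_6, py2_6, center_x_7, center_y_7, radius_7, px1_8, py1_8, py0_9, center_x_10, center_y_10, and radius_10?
px0_1 = 248
py0_1 = 352
px1_1 = 320
py1_1 = 496
px0_2 = 152
py0_2 = 472
px1_3 = 568
py1_3 = 240
center_x_4 = 208
center_y_4 = 536
radius_4 = 40
px2_5 = 208
py2_5 = 384
px2_6 = 152
py2_6 = 200
center_x_7 = 176
center_y_7 = 312
radius_7 = 64
px1_8 = 144
py1_8 = 216
py0_9 = 160
center_x_10 = 320
center_y_10 = 256
radius_10 = 32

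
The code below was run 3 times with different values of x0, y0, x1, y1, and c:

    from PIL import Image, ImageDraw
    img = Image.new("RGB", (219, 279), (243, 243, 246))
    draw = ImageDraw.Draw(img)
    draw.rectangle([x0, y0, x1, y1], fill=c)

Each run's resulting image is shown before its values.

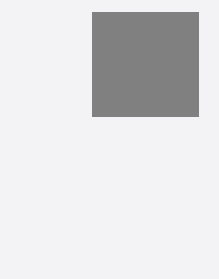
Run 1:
x0 = 92
y0 = 12
x1 = 198
y1 = 116
c = 'gray'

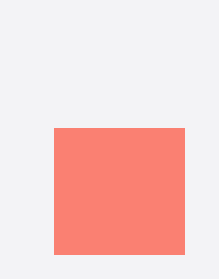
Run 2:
x0 = 54
y0 = 128
x1 = 184
y1 = 254
c = 'salmon'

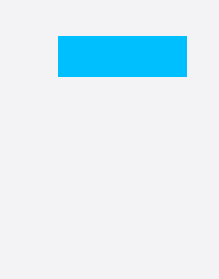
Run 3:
x0 = 58, y0 = 36, x1 = 186, y1 = 76, c = 'deepskyblue'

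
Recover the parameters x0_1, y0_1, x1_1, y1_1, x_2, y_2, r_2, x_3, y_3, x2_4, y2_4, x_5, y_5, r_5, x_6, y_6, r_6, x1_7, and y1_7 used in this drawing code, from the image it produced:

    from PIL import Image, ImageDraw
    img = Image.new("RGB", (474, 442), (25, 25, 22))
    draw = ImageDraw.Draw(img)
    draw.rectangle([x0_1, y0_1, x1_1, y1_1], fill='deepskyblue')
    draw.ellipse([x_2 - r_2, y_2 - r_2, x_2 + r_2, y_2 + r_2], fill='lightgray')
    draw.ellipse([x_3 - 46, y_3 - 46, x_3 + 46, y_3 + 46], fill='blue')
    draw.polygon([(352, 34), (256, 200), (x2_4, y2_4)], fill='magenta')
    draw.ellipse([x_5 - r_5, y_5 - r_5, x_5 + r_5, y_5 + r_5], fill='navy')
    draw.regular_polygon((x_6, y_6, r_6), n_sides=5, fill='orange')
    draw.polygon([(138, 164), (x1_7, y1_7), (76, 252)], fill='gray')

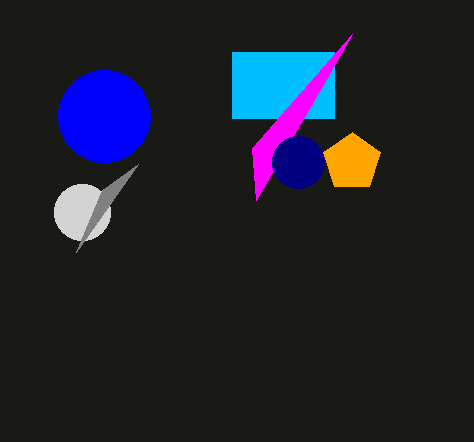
x0_1 = 232; y0_1 = 52; x1_1 = 334; y1_1 = 118; x_2 = 82; y_2 = 212; r_2 = 28; x_3 = 104; y_3 = 116; x2_4 = 252; y2_4 = 148; x_5 = 298; y_5 = 162; r_5 = 26; x_6 = 352; y_6 = 162; r_6 = 30; x1_7 = 102; y1_7 = 190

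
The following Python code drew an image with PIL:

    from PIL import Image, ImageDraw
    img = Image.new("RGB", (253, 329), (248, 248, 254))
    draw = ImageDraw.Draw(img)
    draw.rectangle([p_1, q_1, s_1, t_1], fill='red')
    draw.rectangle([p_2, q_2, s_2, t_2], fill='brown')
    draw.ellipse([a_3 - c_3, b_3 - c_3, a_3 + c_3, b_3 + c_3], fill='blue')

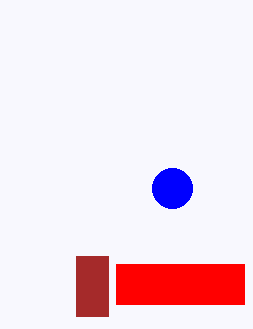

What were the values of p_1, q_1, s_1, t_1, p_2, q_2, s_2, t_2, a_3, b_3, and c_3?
p_1 = 116; q_1 = 264; s_1 = 244; t_1 = 304; p_2 = 76; q_2 = 256; s_2 = 108; t_2 = 316; a_3 = 172; b_3 = 188; c_3 = 20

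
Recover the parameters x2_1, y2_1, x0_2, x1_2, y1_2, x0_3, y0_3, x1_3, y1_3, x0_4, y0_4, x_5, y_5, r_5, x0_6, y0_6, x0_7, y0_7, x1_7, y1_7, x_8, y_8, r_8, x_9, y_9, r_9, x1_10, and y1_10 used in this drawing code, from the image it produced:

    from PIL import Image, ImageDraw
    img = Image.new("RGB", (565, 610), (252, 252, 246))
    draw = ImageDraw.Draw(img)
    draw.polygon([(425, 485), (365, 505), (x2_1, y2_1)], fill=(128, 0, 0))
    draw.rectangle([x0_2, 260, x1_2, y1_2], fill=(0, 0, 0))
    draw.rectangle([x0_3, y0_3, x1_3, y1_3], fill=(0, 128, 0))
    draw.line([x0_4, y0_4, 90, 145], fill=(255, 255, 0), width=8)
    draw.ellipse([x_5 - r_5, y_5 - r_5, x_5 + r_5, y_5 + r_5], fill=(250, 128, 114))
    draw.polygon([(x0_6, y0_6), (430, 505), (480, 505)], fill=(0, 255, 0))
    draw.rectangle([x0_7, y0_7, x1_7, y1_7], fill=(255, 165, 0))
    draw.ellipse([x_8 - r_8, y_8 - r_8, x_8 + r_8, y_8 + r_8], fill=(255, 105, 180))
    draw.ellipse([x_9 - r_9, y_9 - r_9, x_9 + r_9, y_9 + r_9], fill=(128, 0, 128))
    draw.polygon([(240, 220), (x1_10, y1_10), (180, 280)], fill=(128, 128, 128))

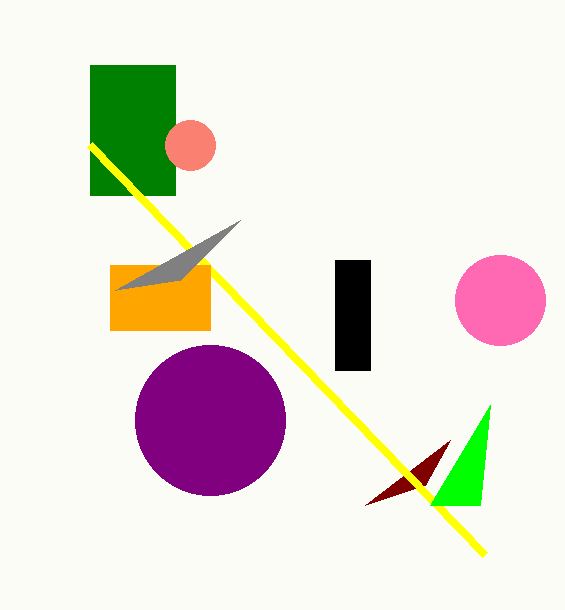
x2_1 = 450, y2_1 = 440, x0_2 = 335, x1_2 = 370, y1_2 = 370, x0_3 = 90, y0_3 = 65, x1_3 = 175, y1_3 = 195, x0_4 = 485, y0_4 = 555, x_5 = 190, y_5 = 145, r_5 = 25, x0_6 = 490, y0_6 = 405, x0_7 = 110, y0_7 = 265, x1_7 = 210, y1_7 = 330, x_8 = 500, y_8 = 300, r_8 = 45, x_9 = 210, y_9 = 420, r_9 = 75, x1_10 = 115, y1_10 = 290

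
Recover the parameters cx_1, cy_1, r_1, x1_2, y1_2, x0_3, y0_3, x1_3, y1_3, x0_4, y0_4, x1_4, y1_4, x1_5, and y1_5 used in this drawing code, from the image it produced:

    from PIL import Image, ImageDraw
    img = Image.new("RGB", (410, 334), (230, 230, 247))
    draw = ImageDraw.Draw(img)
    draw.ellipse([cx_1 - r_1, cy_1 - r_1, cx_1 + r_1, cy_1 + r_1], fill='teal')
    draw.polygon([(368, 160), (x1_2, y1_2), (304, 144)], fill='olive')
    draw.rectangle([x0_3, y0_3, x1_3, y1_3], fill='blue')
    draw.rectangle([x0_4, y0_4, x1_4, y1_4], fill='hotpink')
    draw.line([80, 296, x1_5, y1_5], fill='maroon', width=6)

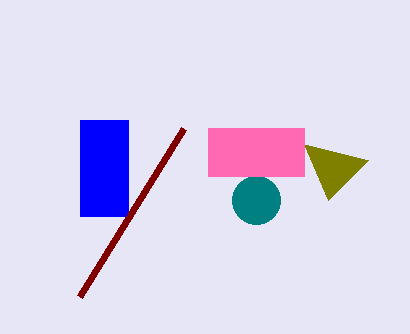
cx_1 = 256, cy_1 = 200, r_1 = 24, x1_2 = 328, y1_2 = 200, x0_3 = 80, y0_3 = 120, x1_3 = 128, y1_3 = 216, x0_4 = 208, y0_4 = 128, x1_4 = 304, y1_4 = 176, x1_5 = 184, y1_5 = 128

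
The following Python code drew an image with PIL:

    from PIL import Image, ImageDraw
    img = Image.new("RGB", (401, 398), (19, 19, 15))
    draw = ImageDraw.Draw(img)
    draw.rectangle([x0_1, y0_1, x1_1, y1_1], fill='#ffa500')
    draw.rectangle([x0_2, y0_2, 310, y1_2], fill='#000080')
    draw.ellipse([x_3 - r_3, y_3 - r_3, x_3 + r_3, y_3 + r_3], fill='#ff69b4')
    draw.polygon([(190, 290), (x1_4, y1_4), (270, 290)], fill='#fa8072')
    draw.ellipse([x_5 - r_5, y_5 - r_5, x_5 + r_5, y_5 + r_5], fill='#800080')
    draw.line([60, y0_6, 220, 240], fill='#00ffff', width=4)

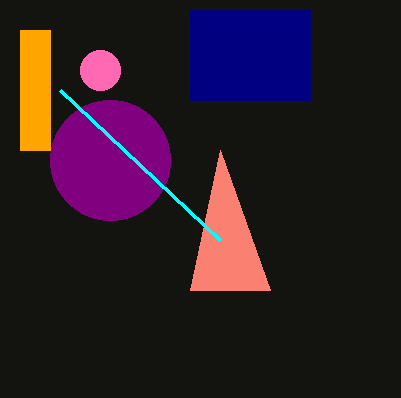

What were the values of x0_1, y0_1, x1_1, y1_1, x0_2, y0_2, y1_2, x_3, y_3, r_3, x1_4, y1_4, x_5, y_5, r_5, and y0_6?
x0_1 = 20, y0_1 = 30, x1_1 = 50, y1_1 = 150, x0_2 = 190, y0_2 = 10, y1_2 = 100, x_3 = 100, y_3 = 70, r_3 = 20, x1_4 = 220, y1_4 = 150, x_5 = 110, y_5 = 160, r_5 = 60, y0_6 = 90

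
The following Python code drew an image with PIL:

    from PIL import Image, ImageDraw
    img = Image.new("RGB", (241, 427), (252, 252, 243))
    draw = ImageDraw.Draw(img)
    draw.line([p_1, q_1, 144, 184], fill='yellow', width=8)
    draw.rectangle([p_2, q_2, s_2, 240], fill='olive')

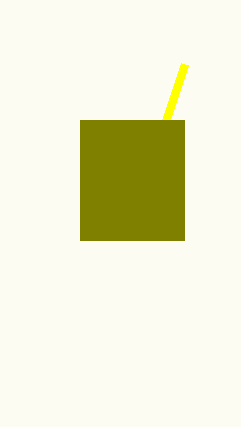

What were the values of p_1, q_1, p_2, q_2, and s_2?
p_1 = 184; q_1 = 64; p_2 = 80; q_2 = 120; s_2 = 184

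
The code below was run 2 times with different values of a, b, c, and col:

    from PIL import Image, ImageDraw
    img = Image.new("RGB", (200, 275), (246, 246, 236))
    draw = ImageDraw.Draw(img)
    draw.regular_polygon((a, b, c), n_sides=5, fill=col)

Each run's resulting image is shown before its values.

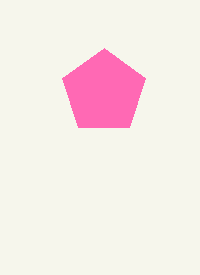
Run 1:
a = 104
b = 92
c = 44
col = 'hotpink'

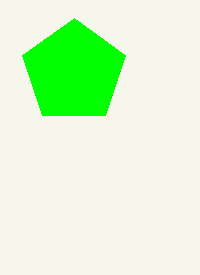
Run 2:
a = 74
b = 72
c = 54
col = 'lime'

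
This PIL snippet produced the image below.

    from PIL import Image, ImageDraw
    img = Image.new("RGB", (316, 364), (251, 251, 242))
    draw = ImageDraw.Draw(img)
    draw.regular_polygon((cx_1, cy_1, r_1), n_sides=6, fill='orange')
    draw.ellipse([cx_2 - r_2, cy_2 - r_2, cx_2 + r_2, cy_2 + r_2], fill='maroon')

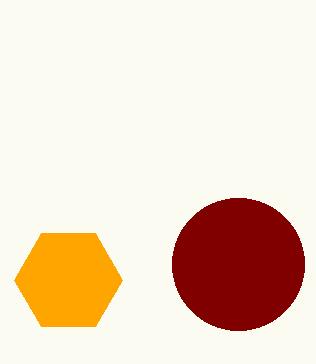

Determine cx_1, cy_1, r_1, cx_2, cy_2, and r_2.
cx_1 = 68
cy_1 = 280
r_1 = 54
cx_2 = 238
cy_2 = 264
r_2 = 66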